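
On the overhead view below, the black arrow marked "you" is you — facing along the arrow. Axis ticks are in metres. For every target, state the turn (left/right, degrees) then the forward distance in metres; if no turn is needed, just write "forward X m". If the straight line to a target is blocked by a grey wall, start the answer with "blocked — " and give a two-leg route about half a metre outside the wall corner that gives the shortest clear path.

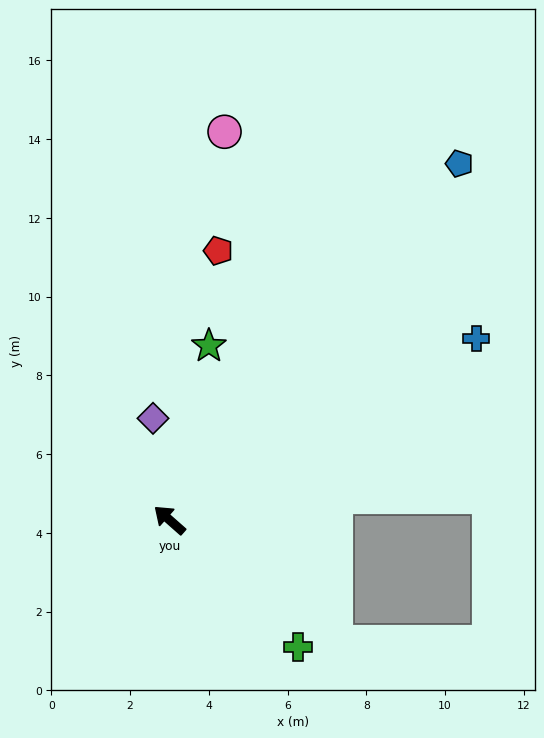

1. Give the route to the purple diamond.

turn right 39°, forward 2.6 m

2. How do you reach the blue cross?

turn right 108°, forward 9.0 m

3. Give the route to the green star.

turn right 61°, forward 4.5 m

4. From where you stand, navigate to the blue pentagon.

turn right 88°, forward 11.7 m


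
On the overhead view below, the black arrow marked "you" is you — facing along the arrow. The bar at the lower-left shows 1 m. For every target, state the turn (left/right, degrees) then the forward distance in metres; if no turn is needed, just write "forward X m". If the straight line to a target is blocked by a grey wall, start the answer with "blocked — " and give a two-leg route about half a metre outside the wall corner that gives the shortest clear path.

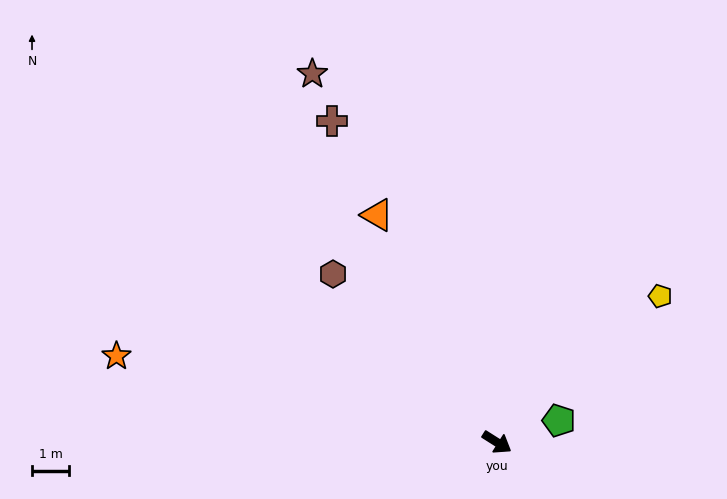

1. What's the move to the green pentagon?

turn left 52°, forward 1.8 m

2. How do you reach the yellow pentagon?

turn left 74°, forward 5.9 m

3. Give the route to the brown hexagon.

turn left 167°, forward 6.4 m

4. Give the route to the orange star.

turn right 160°, forward 10.6 m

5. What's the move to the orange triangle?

turn left 150°, forward 7.0 m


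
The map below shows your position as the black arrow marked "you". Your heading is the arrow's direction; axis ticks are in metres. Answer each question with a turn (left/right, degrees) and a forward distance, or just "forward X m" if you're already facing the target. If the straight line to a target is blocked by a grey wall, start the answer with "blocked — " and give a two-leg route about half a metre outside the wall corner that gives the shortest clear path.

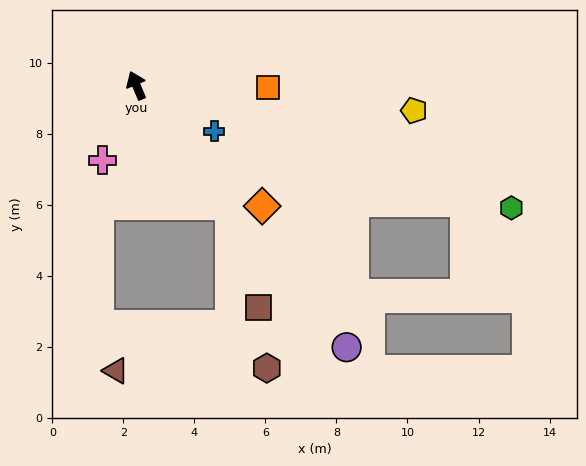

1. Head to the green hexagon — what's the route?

turn right 131°, forward 11.1 m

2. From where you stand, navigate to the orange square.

turn right 114°, forward 3.7 m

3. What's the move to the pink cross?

turn left 133°, forward 2.3 m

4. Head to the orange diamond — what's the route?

turn right 157°, forward 4.9 m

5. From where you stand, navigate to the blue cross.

turn right 143°, forward 2.5 m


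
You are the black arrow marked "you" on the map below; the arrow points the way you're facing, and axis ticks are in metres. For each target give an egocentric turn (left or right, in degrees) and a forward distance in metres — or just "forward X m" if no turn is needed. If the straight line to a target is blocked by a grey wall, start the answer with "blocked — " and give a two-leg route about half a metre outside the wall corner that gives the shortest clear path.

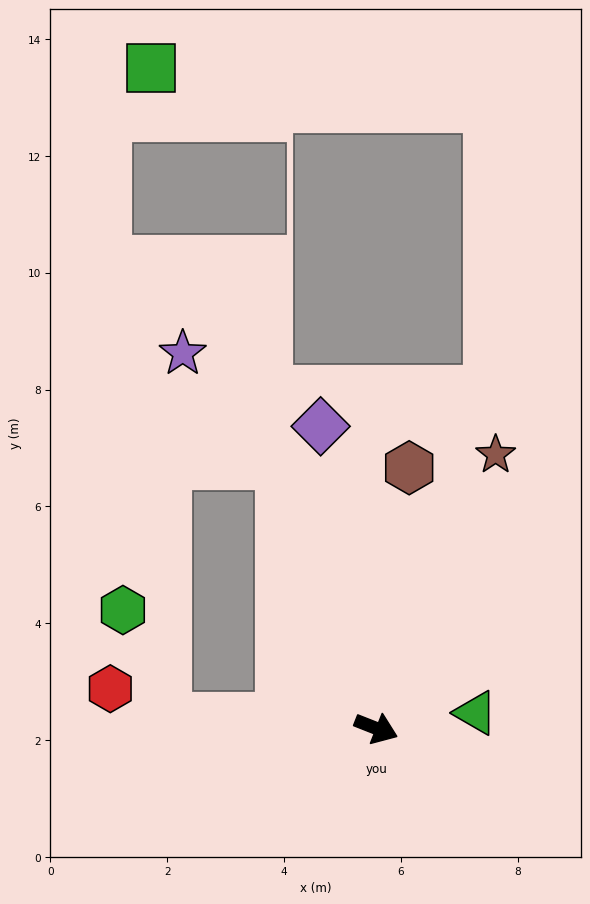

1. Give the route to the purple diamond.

turn left 122°, forward 5.3 m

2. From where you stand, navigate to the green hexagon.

blocked — turn right 162°, forward 3.6 m, then turn right 64°, forward 2.0 m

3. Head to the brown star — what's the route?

turn left 88°, forward 5.1 m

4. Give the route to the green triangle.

turn left 30°, forward 1.7 m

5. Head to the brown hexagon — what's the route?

turn left 104°, forward 4.5 m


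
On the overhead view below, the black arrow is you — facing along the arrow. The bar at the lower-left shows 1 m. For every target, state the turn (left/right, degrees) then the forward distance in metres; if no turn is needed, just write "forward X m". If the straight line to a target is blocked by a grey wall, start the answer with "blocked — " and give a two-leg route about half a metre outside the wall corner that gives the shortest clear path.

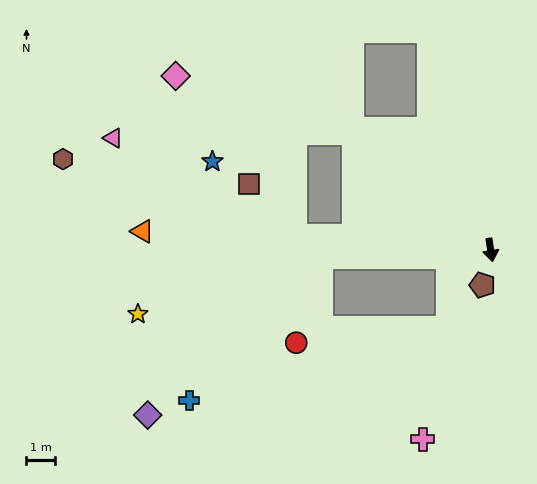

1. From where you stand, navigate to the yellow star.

blocked — turn right 96°, forward 5.9 m, then turn left 14°, forward 6.6 m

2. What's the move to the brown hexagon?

blocked — turn right 103°, forward 6.8 m, then turn right 14°, forward 8.5 m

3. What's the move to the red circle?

blocked — turn right 96°, forward 5.9 m, then turn left 71°, forward 3.1 m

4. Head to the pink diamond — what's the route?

blocked — turn right 139°, forward 6.2 m, then turn left 22°, forward 6.5 m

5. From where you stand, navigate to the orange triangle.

turn right 102°, forward 12.1 m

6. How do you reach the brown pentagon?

turn right 22°, forward 1.2 m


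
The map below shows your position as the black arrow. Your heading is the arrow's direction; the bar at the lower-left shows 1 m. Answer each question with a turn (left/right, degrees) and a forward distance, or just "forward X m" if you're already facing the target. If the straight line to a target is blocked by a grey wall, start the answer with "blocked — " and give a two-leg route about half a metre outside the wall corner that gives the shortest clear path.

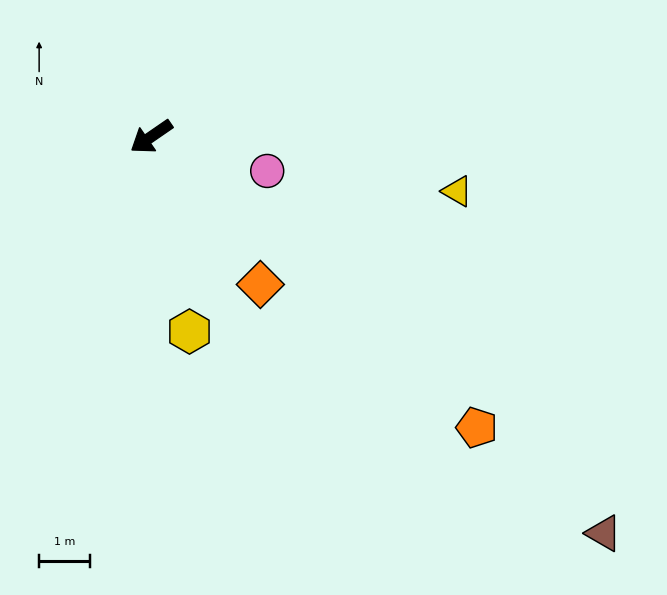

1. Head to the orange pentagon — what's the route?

turn left 104°, forward 8.7 m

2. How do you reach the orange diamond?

turn left 92°, forward 3.6 m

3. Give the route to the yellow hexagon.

turn left 67°, forward 3.9 m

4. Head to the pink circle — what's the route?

turn left 129°, forward 2.4 m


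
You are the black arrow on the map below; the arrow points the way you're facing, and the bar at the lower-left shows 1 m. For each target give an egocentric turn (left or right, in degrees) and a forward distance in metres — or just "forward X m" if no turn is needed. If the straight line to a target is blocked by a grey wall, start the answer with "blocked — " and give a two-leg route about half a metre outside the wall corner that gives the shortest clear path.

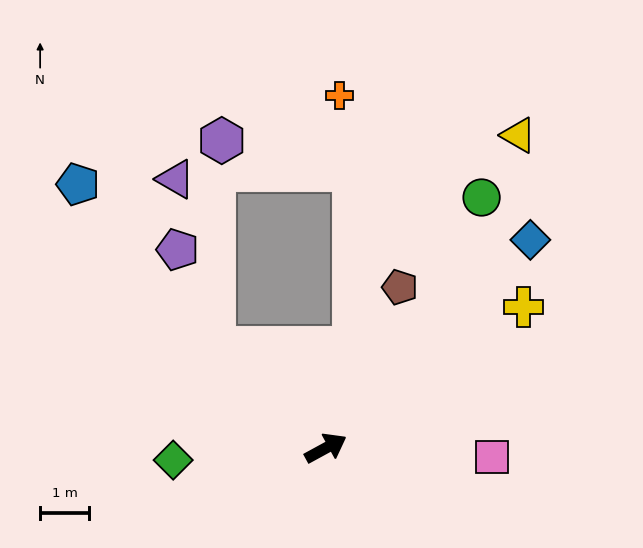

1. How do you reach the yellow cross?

turn left 7°, forward 4.9 m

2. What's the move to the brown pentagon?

turn left 37°, forward 3.6 m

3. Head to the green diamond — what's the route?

turn left 156°, forward 3.1 m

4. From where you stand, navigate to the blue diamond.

turn left 17°, forward 5.9 m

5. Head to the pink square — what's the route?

turn right 32°, forward 3.4 m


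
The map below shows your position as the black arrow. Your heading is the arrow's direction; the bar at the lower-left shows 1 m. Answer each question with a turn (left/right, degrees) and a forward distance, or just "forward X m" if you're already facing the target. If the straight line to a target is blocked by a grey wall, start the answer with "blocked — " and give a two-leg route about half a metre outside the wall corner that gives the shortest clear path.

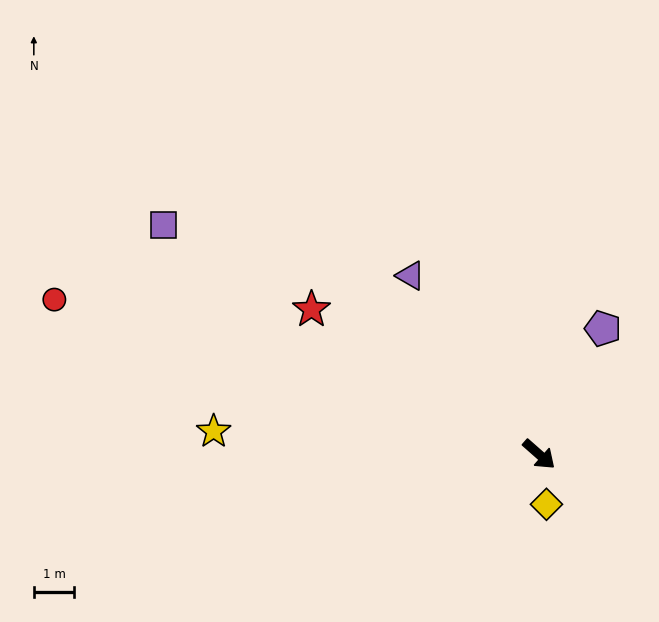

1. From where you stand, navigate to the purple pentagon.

turn left 104°, forward 3.5 m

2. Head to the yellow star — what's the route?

turn right 143°, forward 8.0 m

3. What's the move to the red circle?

turn right 156°, forward 12.5 m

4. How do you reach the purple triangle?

turn left 167°, forward 5.4 m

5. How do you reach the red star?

turn right 171°, forward 6.6 m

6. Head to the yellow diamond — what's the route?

turn right 40°, forward 1.2 m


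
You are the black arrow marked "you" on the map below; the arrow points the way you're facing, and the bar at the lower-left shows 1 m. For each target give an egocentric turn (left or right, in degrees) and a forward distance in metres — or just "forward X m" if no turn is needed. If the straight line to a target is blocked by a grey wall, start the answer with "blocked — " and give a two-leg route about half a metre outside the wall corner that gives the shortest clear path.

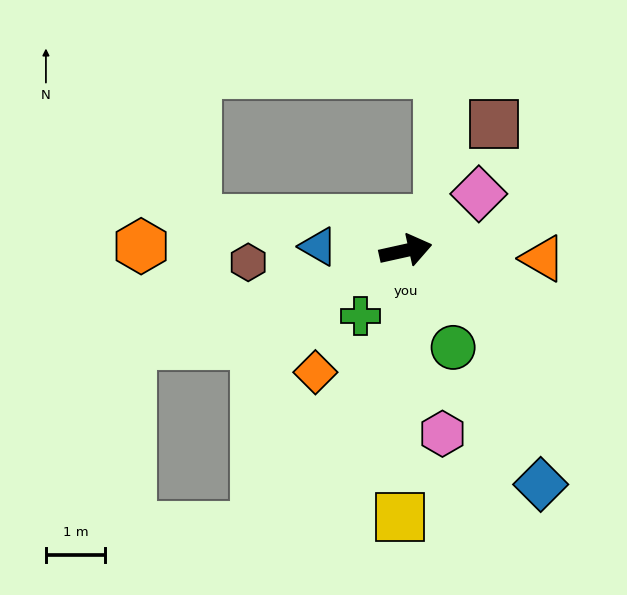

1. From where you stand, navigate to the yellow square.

turn right 104°, forward 4.5 m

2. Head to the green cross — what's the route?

turn right 137°, forward 1.4 m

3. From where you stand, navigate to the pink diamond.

turn left 25°, forward 1.6 m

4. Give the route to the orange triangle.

turn right 16°, forward 2.3 m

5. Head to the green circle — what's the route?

turn right 76°, forward 1.8 m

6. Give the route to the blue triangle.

turn left 165°, forward 1.5 m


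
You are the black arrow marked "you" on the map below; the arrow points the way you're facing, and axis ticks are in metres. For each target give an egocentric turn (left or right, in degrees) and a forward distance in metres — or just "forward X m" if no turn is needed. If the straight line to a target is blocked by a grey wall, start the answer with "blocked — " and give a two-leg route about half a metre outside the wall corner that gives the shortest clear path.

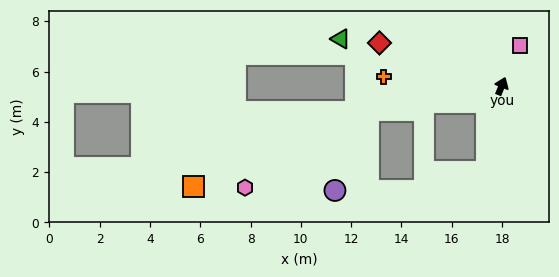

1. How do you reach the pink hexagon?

blocked — turn left 123°, forward 5.4 m, then turn left 21°, forward 5.8 m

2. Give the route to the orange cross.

turn left 108°, forward 4.7 m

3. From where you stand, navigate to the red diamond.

turn left 93°, forward 5.2 m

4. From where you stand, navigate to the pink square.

turn right 2°, forward 1.8 m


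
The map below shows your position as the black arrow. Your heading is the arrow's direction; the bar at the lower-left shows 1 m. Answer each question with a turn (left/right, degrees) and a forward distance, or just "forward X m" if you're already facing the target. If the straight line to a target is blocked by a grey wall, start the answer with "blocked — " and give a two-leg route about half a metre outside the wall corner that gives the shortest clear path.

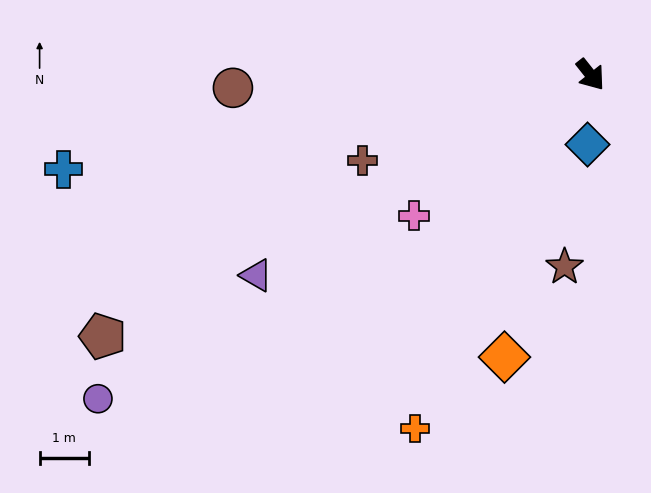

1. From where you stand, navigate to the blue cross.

turn right 118°, forward 10.8 m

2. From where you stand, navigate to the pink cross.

turn right 90°, forward 4.6 m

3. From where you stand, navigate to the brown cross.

turn right 108°, forward 4.9 m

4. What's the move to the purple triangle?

turn right 97°, forward 7.9 m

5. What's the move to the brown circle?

turn right 126°, forward 7.2 m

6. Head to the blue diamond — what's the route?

turn right 41°, forward 1.4 m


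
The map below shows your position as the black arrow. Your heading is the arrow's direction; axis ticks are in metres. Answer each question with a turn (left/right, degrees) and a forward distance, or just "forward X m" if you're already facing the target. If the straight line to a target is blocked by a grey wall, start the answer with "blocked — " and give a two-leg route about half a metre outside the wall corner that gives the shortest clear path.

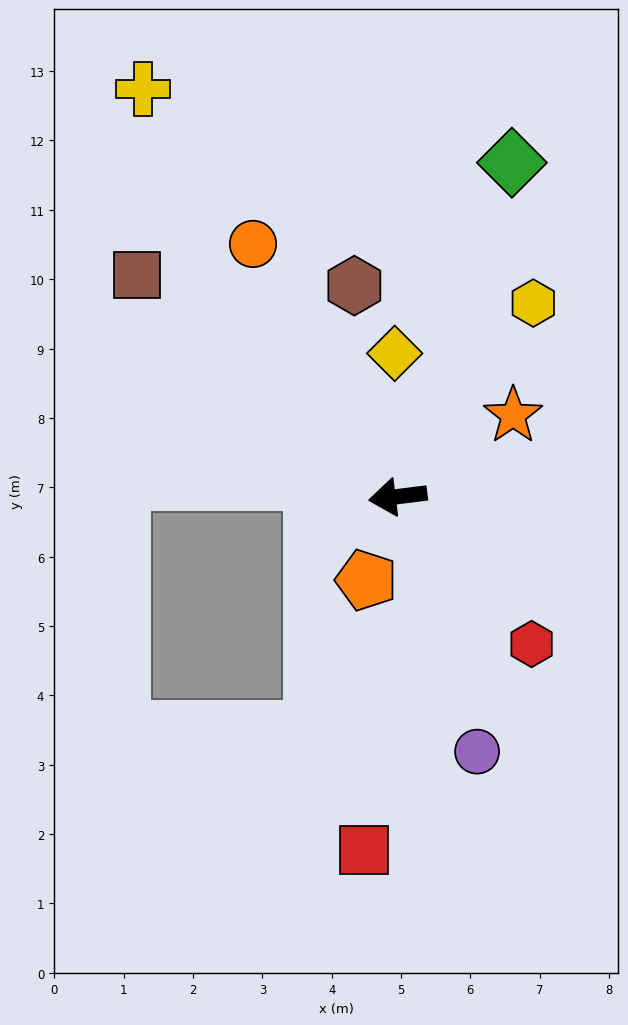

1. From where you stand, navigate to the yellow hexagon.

turn right 132°, forward 3.4 m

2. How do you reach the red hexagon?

turn left 125°, forward 2.9 m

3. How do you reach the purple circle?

turn left 100°, forward 3.9 m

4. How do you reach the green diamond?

turn right 116°, forward 5.1 m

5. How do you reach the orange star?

turn right 152°, forward 2.0 m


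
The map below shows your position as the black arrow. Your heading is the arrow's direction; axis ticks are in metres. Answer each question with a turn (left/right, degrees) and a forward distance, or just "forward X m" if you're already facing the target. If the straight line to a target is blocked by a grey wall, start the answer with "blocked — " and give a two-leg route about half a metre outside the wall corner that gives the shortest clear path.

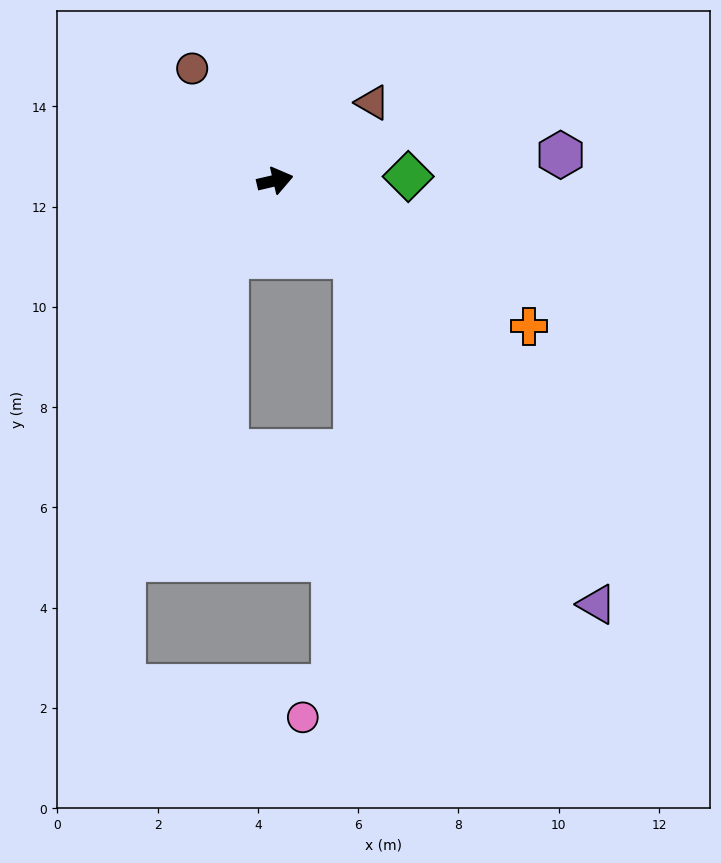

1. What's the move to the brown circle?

turn left 113°, forward 2.8 m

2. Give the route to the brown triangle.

turn left 26°, forward 2.5 m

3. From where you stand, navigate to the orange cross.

turn right 43°, forward 5.8 m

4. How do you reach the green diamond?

turn right 11°, forward 2.7 m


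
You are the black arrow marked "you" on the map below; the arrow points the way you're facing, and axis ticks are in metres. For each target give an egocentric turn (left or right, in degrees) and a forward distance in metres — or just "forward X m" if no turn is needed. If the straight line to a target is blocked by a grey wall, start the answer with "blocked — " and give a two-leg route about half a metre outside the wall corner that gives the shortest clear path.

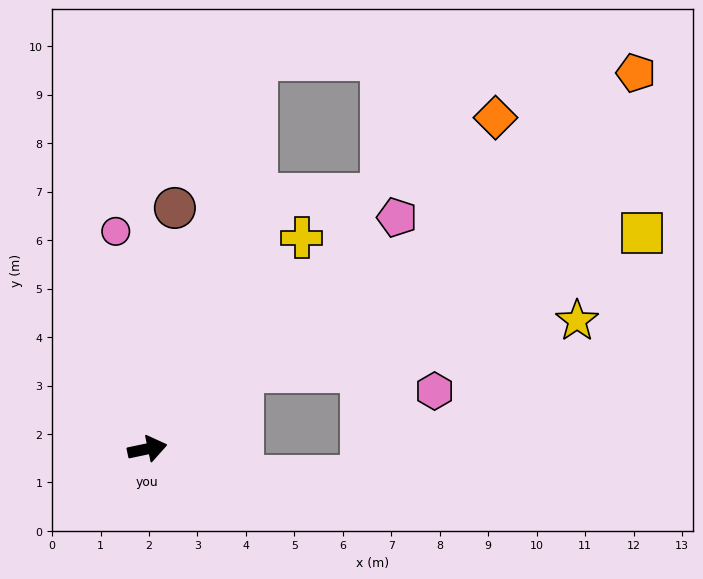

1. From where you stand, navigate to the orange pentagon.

turn left 26°, forward 12.7 m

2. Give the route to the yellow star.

blocked — turn left 27°, forward 2.5 m, then turn right 30°, forward 7.0 m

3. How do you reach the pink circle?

turn left 86°, forward 4.5 m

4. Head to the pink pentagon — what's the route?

turn left 31°, forward 7.0 m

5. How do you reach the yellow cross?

turn left 42°, forward 5.4 m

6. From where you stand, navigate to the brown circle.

turn left 72°, forward 5.0 m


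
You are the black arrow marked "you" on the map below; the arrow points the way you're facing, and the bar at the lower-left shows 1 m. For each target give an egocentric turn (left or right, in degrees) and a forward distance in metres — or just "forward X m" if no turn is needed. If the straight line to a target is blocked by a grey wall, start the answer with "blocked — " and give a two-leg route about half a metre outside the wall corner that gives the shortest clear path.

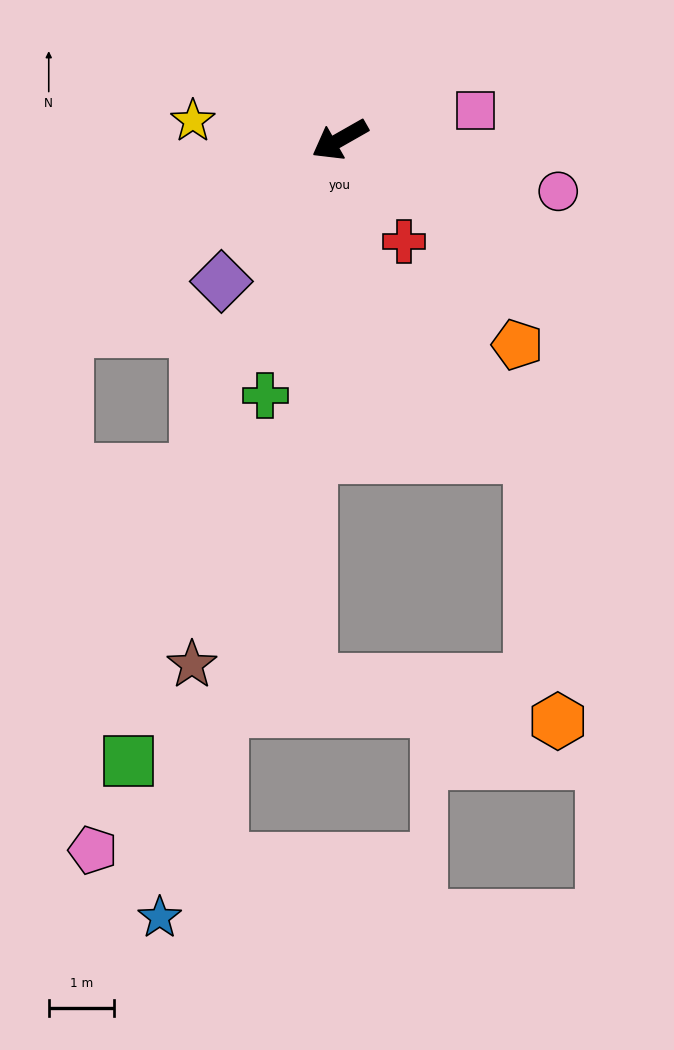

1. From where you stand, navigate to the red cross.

turn left 92°, forward 1.8 m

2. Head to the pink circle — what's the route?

turn left 137°, forward 3.4 m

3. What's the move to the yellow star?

turn right 37°, forward 2.3 m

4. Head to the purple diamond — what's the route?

turn left 20°, forward 2.8 m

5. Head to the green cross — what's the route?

turn left 44°, forward 4.1 m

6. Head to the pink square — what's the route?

turn left 163°, forward 2.1 m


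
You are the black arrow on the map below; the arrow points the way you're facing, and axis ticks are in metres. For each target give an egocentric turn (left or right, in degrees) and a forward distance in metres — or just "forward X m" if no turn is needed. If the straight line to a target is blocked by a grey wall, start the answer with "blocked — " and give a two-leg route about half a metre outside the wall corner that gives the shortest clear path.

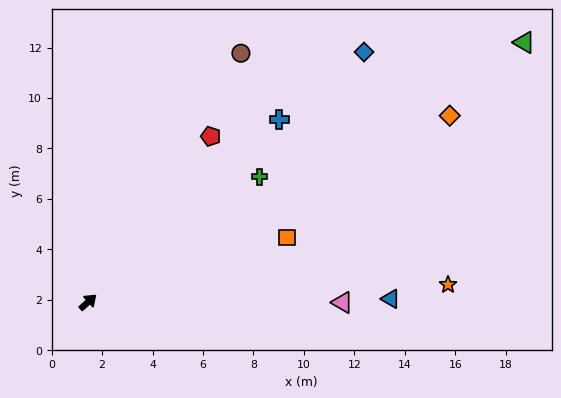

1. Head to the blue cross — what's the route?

forward 10.5 m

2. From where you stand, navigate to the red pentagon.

turn left 11°, forward 8.2 m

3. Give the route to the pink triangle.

turn right 42°, forward 10.1 m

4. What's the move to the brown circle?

turn left 16°, forward 11.6 m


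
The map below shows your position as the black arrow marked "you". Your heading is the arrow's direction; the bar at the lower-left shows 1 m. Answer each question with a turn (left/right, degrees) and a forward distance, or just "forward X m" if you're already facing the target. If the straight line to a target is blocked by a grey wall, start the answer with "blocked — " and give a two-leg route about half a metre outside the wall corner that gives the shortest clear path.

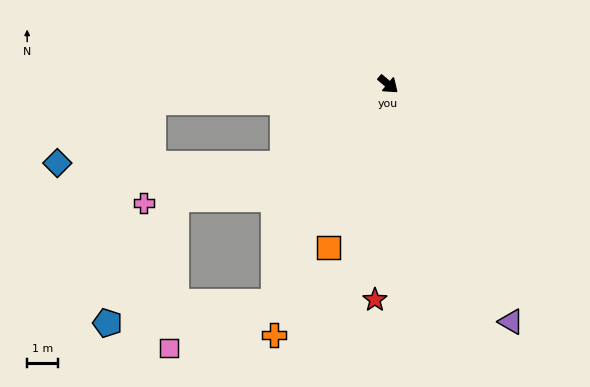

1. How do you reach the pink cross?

blocked — turn right 103°, forward 4.3 m, then turn right 21°, forward 4.7 m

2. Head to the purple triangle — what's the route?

turn right 22°, forward 8.7 m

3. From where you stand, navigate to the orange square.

turn right 70°, forward 5.7 m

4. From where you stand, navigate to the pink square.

blocked — turn right 77°, forward 8.0 m, then turn right 39°, forward 3.7 m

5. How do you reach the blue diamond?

blocked — turn right 135°, forward 7.7 m, then turn left 28°, forward 3.7 m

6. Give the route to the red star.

turn right 53°, forward 7.1 m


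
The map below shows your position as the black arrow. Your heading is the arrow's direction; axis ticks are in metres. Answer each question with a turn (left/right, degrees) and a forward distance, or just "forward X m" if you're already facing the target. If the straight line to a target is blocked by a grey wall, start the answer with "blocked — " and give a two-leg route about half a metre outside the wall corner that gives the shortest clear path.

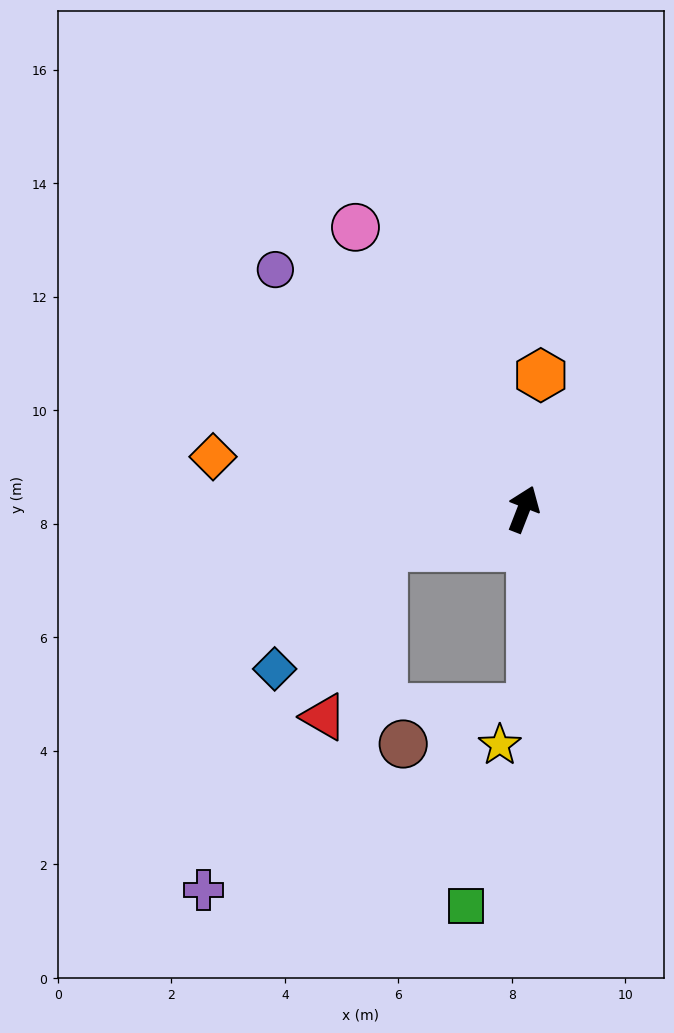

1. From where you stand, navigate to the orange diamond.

turn left 102°, forward 5.5 m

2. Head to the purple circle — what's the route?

turn left 67°, forward 6.1 m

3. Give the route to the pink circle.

turn left 52°, forward 5.8 m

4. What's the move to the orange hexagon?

turn left 14°, forward 2.4 m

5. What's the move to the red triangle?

blocked — turn left 127°, forward 2.6 m, then turn left 55°, forward 3.2 m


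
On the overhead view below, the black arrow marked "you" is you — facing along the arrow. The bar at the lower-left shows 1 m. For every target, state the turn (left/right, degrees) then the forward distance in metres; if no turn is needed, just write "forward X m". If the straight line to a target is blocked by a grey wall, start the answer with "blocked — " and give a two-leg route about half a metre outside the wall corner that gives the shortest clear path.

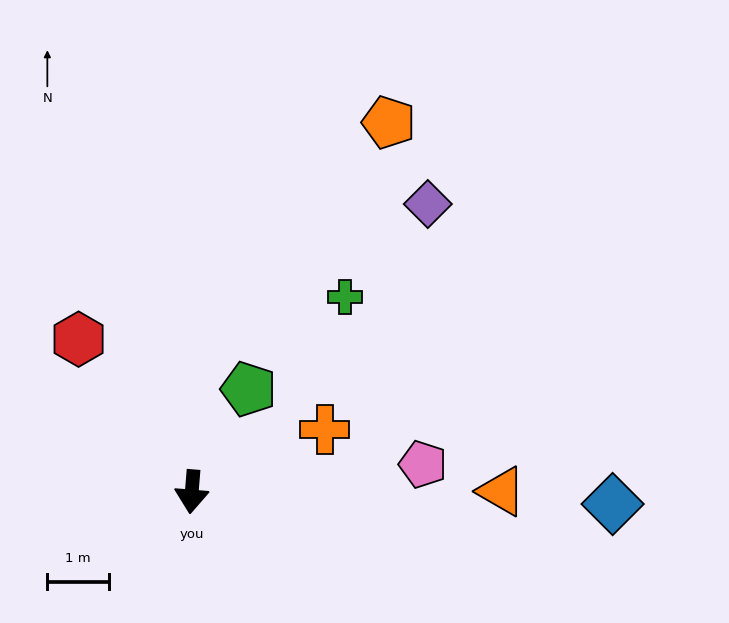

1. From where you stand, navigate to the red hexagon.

turn right 139°, forward 3.1 m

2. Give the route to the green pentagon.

turn left 156°, forward 1.9 m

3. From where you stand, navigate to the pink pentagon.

turn left 101°, forward 3.8 m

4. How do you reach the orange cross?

turn left 120°, forward 2.4 m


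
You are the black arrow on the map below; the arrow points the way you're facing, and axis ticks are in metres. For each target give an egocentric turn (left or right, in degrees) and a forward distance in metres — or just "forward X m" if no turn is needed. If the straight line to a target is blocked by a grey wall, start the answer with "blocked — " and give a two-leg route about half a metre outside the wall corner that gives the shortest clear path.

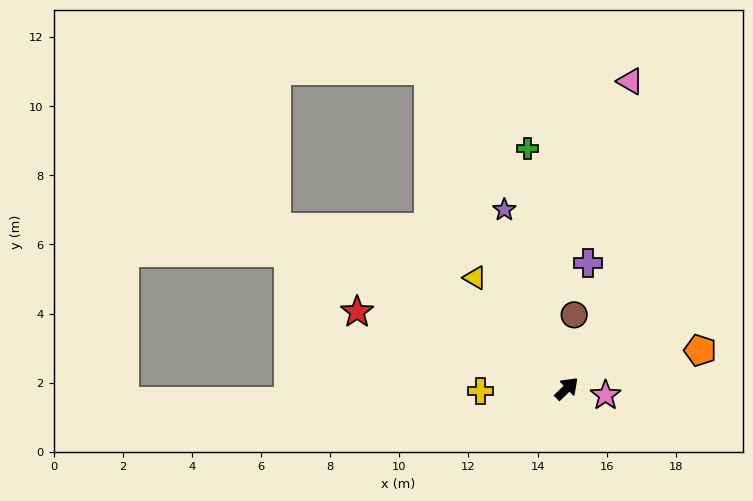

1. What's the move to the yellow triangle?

turn left 86°, forward 4.2 m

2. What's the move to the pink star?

turn right 54°, forward 1.1 m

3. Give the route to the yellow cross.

turn left 138°, forward 2.5 m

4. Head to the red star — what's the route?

turn left 116°, forward 6.5 m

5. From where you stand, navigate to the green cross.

turn left 55°, forward 7.0 m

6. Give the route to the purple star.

turn left 65°, forward 5.5 m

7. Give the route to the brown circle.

turn left 40°, forward 2.1 m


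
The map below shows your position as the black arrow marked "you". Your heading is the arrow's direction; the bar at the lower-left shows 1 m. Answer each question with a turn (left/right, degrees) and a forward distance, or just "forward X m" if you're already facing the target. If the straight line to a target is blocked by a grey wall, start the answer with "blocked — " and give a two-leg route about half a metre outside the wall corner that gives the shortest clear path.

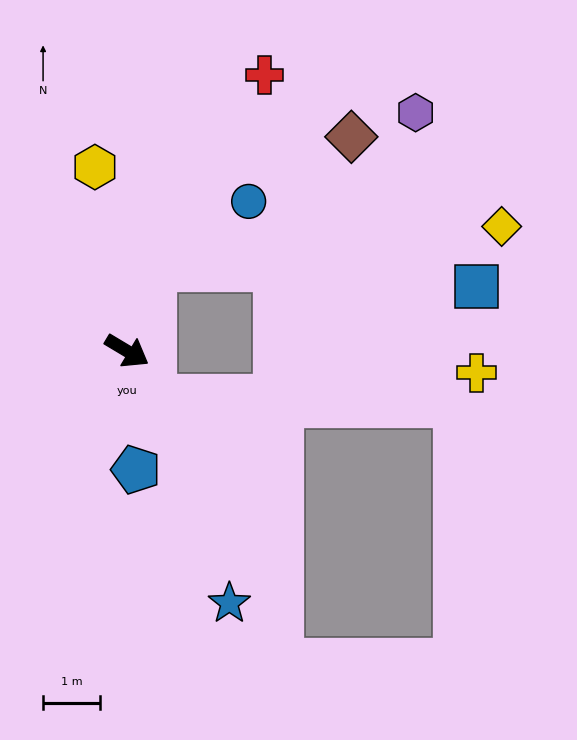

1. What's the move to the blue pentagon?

turn right 55°, forward 2.1 m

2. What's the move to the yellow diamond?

blocked — turn left 104°, forward 1.5 m, then turn right 66°, forward 6.2 m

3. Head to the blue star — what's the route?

turn right 37°, forward 4.8 m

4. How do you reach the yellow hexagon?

turn left 131°, forward 3.3 m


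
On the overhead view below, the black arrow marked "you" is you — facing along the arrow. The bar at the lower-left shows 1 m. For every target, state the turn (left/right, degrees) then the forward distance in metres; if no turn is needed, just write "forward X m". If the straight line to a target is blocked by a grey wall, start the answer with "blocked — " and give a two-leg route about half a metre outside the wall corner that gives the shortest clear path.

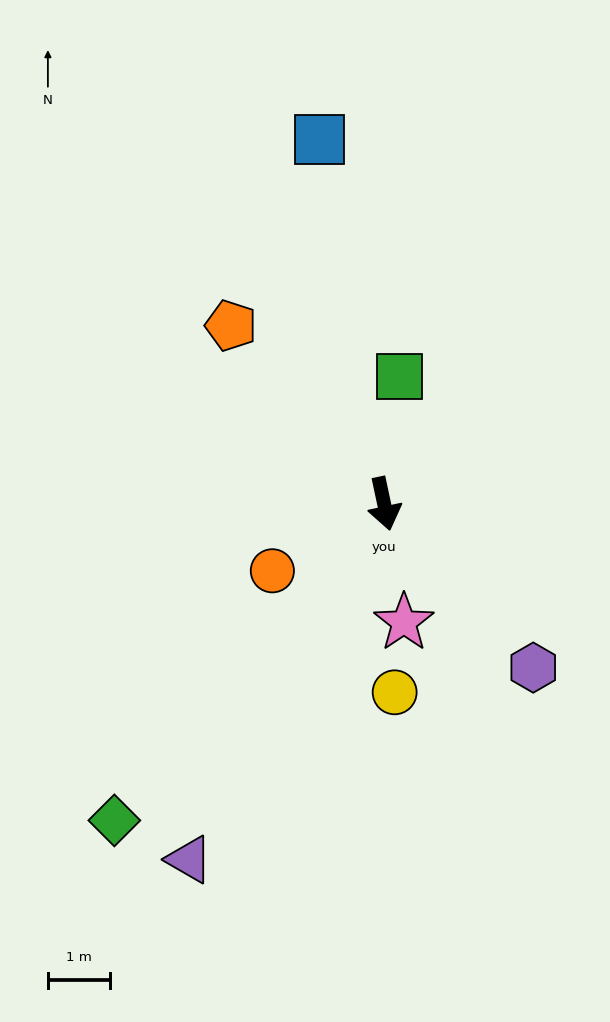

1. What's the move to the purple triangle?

turn right 41°, forward 6.6 m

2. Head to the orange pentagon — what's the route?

turn right 151°, forward 3.8 m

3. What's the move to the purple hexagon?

turn left 30°, forward 3.6 m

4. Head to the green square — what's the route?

turn left 161°, forward 2.1 m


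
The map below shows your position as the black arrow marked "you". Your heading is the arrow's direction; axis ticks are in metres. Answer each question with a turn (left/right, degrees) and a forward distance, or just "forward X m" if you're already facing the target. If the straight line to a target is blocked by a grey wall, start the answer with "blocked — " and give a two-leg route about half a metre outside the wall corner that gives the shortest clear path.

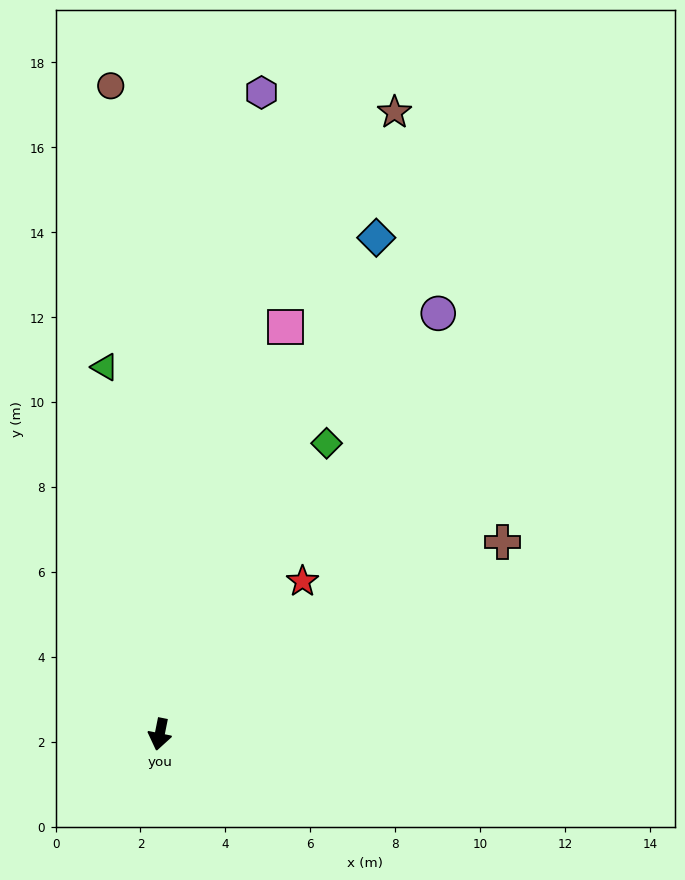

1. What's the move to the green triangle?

turn right 160°, forward 8.7 m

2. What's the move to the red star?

turn left 148°, forward 4.9 m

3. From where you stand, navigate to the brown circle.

turn right 164°, forward 15.3 m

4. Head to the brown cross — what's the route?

turn left 131°, forward 9.3 m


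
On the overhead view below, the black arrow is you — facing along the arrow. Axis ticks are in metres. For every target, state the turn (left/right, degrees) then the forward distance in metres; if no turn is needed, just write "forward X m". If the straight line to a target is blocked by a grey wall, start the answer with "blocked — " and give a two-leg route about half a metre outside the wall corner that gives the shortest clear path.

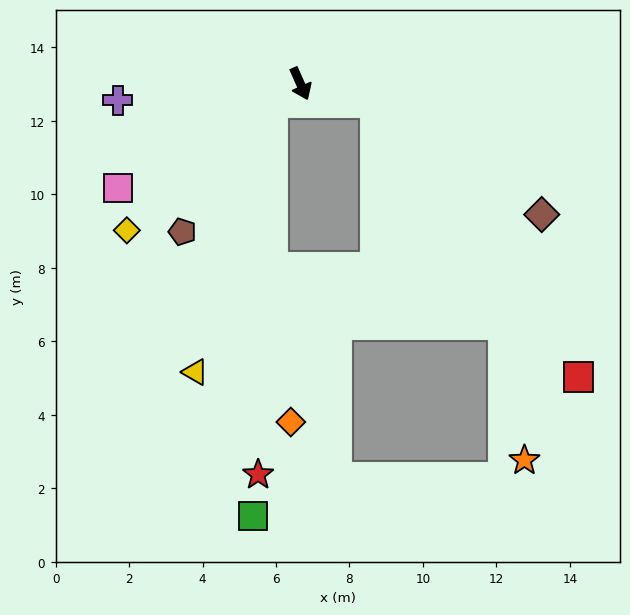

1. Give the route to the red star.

blocked — turn right 80°, forward 0.9 m, then turn left 54°, forward 10.1 m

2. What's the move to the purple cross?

turn right 109°, forward 5.0 m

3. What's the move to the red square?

blocked — turn left 52°, forward 2.1 m, then turn right 40°, forward 9.3 m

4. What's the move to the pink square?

turn right 84°, forward 5.7 m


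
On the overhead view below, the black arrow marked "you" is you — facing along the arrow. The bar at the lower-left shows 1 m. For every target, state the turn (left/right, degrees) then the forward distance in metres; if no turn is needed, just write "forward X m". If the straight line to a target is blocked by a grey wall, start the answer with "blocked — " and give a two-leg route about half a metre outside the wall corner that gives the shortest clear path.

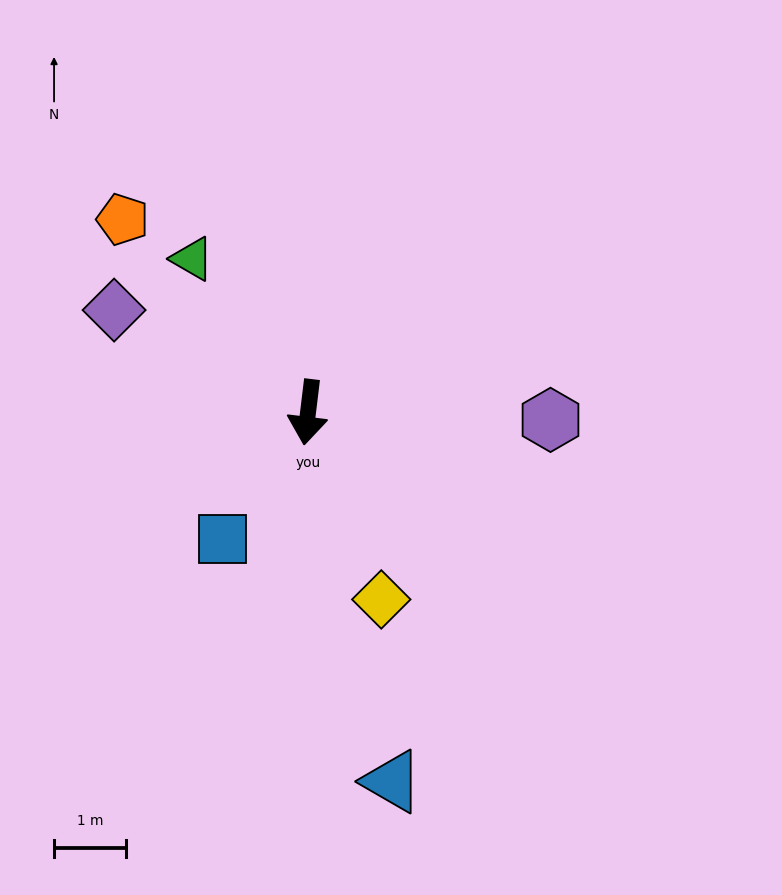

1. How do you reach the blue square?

turn right 27°, forward 2.1 m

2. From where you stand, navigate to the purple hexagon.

turn left 95°, forward 3.4 m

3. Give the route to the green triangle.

turn right 136°, forward 2.7 m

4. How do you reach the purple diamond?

turn right 111°, forward 3.0 m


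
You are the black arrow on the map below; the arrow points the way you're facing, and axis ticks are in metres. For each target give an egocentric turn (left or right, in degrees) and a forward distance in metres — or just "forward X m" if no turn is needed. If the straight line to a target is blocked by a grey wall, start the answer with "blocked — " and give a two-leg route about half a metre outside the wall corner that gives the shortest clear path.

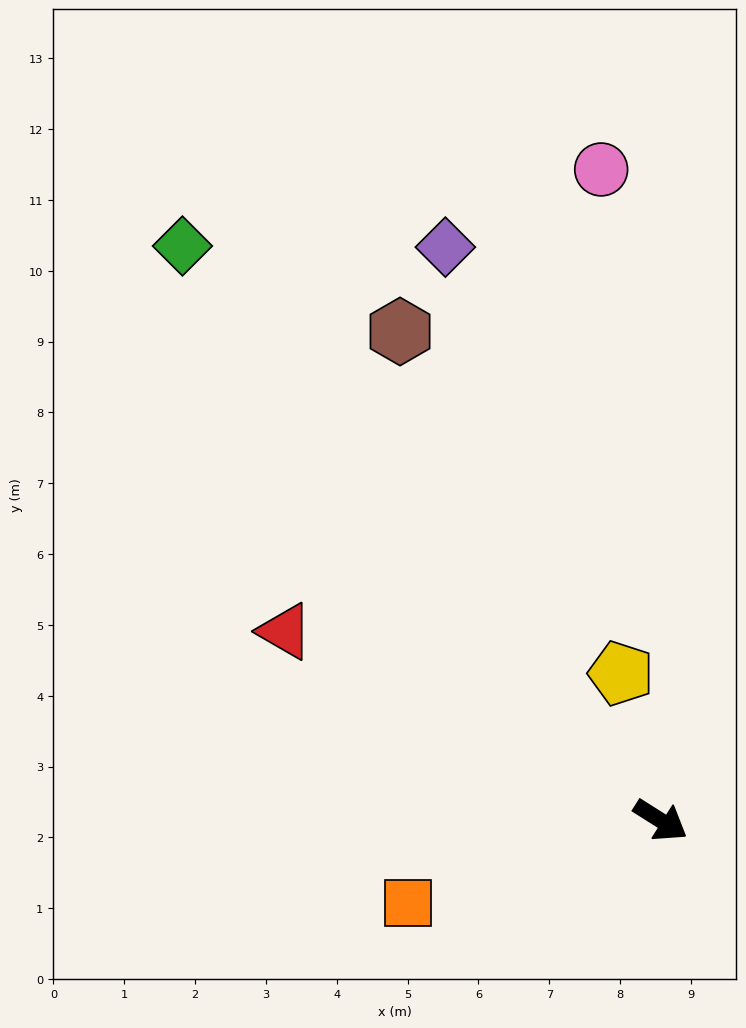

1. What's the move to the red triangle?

turn right 174°, forward 5.9 m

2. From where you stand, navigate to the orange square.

turn right 130°, forward 3.8 m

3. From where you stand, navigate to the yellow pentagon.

turn left 137°, forward 2.2 m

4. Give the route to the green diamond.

turn left 162°, forward 10.6 m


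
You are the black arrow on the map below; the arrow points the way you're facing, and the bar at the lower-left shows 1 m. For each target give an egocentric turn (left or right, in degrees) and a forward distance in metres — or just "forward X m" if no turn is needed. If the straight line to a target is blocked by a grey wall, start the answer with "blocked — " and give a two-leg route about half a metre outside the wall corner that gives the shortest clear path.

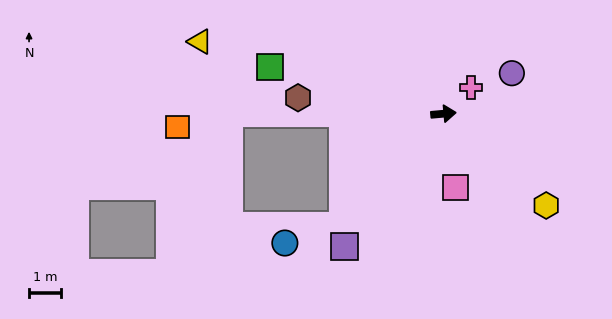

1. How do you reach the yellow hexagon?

turn right 47°, forward 4.4 m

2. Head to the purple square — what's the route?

turn right 132°, forward 5.2 m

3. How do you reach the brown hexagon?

turn left 169°, forward 4.6 m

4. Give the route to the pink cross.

turn left 38°, forward 1.2 m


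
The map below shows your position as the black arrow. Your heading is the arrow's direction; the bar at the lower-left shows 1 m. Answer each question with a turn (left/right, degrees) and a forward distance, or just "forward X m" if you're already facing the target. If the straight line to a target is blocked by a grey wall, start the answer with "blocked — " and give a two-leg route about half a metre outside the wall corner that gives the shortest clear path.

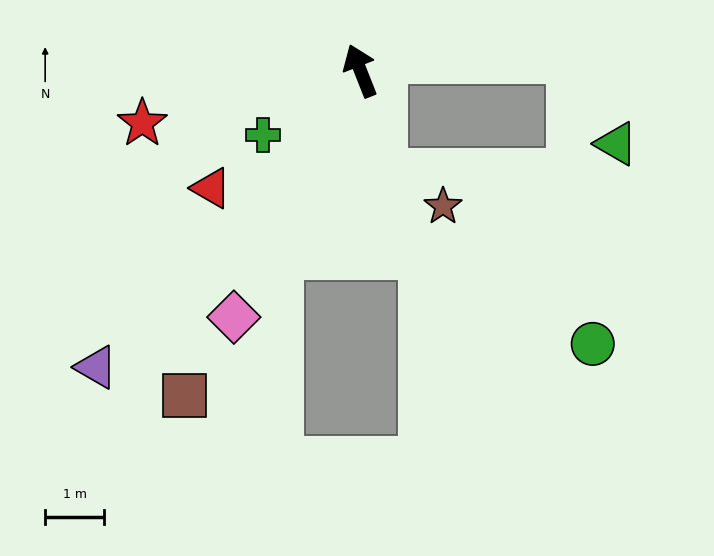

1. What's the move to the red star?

turn left 82°, forward 3.8 m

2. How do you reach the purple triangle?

turn left 117°, forward 6.8 m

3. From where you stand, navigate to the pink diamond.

turn left 131°, forward 4.7 m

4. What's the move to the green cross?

turn left 102°, forward 2.0 m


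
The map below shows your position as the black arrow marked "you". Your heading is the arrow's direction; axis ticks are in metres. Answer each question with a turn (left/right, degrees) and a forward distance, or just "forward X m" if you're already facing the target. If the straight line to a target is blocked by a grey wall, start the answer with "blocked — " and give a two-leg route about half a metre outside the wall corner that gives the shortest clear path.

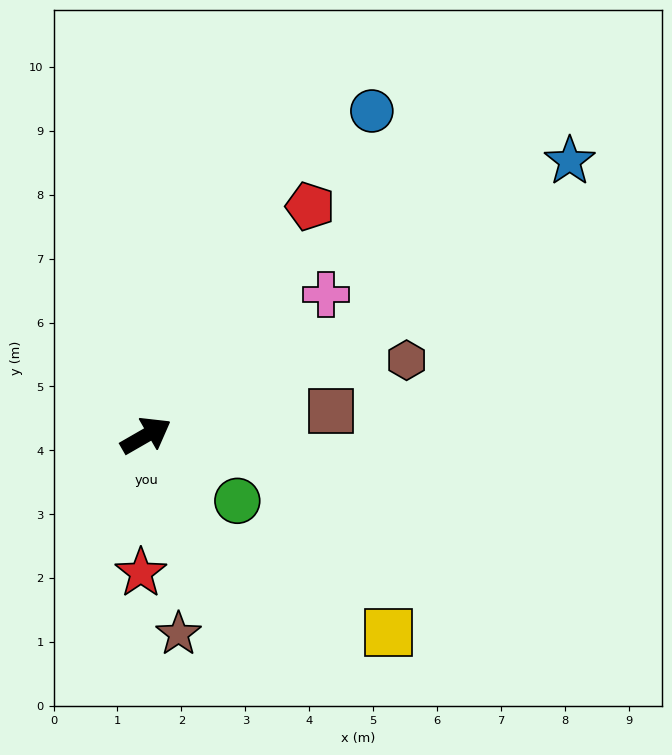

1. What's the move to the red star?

turn right 122°, forward 2.2 m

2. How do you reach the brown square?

turn right 22°, forward 2.9 m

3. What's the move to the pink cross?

turn left 8°, forward 3.6 m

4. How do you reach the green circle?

turn right 66°, forward 1.8 m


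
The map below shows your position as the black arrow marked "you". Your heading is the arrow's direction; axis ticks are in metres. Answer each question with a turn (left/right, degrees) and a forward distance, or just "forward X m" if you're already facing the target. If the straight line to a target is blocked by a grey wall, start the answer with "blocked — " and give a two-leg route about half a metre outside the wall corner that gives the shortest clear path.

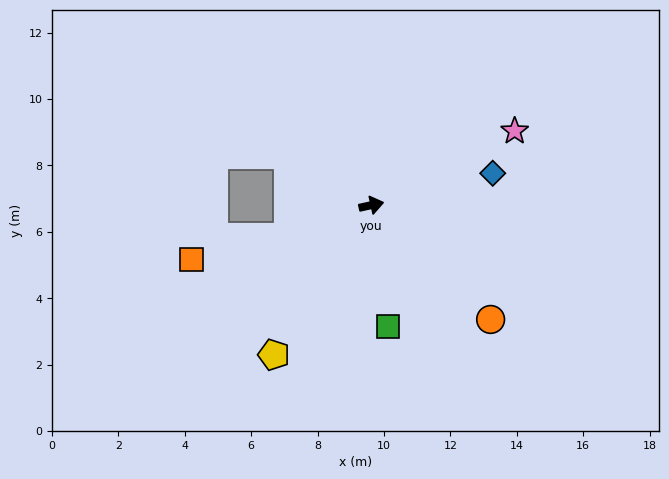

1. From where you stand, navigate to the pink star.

turn left 15°, forward 4.9 m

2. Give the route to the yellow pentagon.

turn right 135°, forward 5.4 m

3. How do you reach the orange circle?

turn right 56°, forward 5.0 m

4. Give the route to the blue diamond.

turn left 2°, forward 3.8 m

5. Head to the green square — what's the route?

turn right 94°, forward 3.7 m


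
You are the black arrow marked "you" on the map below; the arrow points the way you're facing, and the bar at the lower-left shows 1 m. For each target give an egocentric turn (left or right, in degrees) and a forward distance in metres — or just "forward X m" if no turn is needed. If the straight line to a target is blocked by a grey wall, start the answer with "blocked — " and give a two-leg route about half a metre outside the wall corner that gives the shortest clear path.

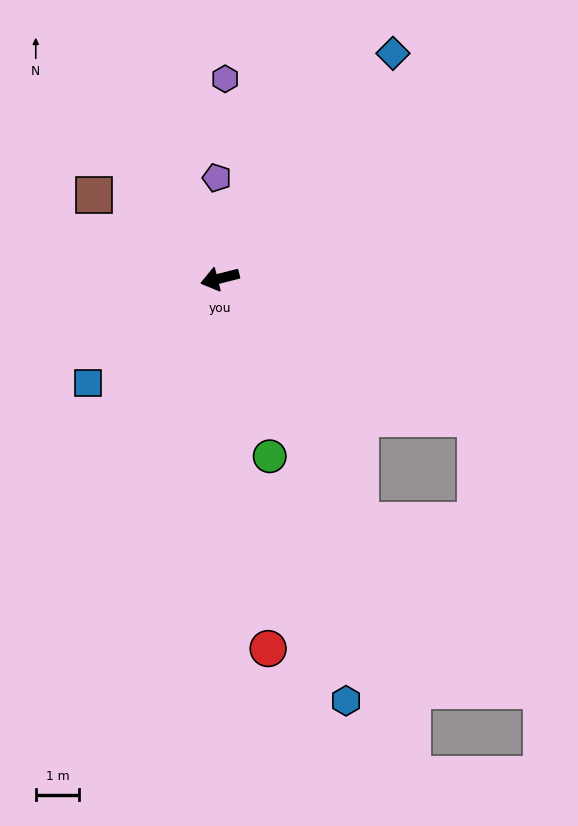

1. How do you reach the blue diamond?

turn right 142°, forward 6.6 m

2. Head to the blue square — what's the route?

turn left 24°, forward 3.9 m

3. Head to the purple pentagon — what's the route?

turn right 102°, forward 2.3 m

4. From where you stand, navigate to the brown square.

turn right 48°, forward 3.5 m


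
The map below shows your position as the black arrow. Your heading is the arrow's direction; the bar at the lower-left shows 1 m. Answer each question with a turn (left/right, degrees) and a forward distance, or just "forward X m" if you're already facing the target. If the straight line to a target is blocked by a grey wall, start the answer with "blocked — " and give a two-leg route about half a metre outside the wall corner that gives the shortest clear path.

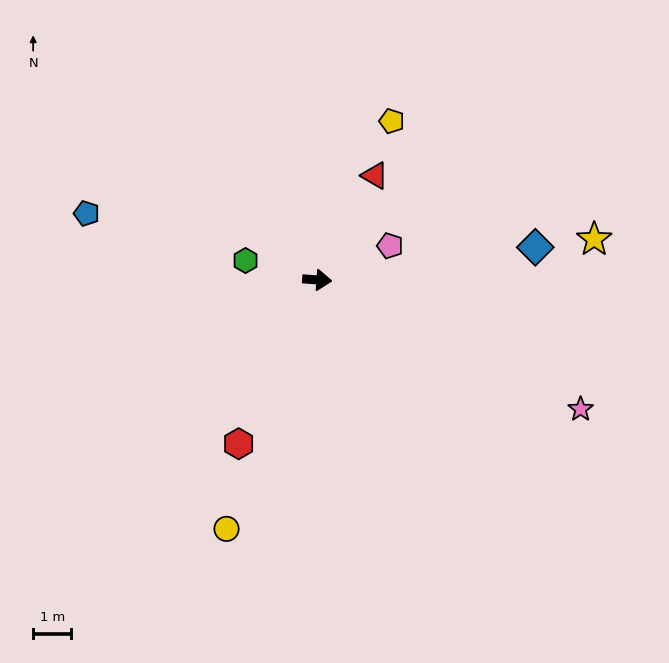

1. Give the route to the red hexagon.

turn right 111°, forward 4.8 m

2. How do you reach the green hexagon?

turn left 169°, forward 2.0 m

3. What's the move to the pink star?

turn right 22°, forward 7.7 m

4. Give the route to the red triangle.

turn left 65°, forward 3.1 m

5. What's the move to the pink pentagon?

turn left 29°, forward 2.1 m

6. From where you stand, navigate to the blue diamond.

turn left 13°, forward 5.8 m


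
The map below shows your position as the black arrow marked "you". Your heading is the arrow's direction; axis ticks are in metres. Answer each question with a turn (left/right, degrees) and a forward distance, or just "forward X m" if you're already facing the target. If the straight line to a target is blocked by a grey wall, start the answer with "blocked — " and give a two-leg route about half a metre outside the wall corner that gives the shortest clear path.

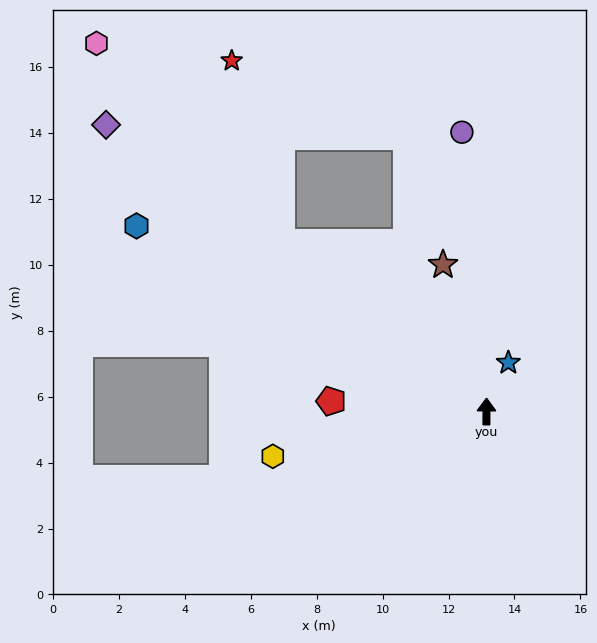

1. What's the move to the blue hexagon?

turn left 62°, forward 12.0 m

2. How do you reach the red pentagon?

turn left 87°, forward 4.7 m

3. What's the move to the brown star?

turn left 17°, forward 4.6 m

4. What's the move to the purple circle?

turn left 5°, forward 8.5 m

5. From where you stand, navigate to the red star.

blocked — turn left 51°, forward 8.1 m, then turn right 35°, forward 5.7 m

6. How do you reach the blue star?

turn right 24°, forward 1.6 m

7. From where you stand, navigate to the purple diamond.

turn left 53°, forward 14.4 m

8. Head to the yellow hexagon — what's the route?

turn left 102°, forward 6.6 m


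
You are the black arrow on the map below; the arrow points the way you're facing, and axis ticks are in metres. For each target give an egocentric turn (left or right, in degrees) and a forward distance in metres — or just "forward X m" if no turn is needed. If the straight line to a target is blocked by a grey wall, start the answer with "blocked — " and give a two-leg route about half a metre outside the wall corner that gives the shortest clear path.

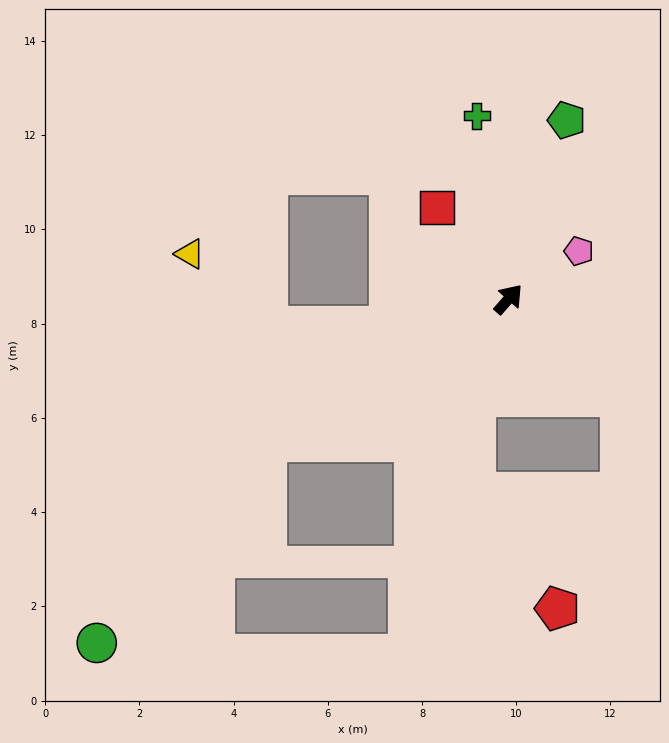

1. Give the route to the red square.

turn left 79°, forward 2.5 m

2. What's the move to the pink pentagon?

turn right 14°, forward 1.8 m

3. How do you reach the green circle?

blocked — turn left 162°, forward 6.0 m, then turn left 19°, forward 5.6 m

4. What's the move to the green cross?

turn left 51°, forward 3.9 m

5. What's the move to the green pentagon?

turn left 23°, forward 4.0 m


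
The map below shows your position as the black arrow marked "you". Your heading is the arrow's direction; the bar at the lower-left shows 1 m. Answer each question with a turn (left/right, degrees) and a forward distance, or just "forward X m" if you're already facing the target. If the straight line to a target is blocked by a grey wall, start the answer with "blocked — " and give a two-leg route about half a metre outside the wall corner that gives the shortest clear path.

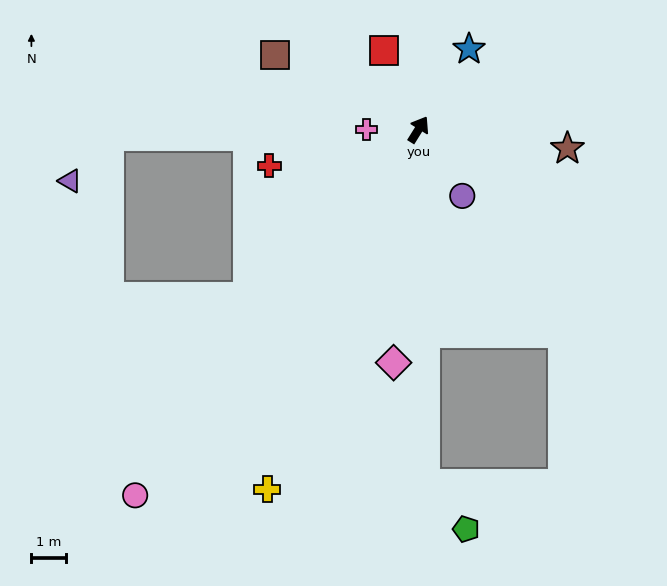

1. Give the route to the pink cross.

turn left 122°, forward 1.5 m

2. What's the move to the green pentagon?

blocked — turn right 147°, forward 10.2 m, then turn left 41°, forward 1.7 m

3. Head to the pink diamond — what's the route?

turn right 154°, forward 6.7 m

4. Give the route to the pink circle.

turn left 174°, forward 13.3 m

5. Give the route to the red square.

turn left 55°, forward 2.5 m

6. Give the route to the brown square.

turn left 94°, forward 4.6 m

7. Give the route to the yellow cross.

turn right 171°, forward 11.2 m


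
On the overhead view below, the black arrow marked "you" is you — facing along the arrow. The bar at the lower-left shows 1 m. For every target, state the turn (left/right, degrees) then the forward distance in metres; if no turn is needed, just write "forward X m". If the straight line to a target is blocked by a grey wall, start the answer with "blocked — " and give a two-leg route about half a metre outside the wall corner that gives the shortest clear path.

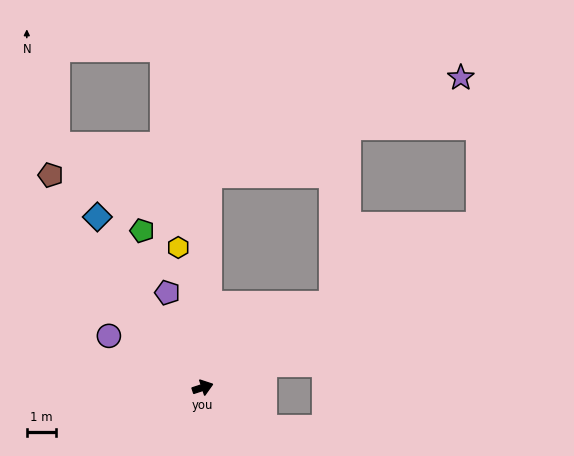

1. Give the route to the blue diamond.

turn left 104°, forward 6.9 m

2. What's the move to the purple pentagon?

turn left 92°, forward 3.5 m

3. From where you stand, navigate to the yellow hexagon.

turn left 82°, forward 4.9 m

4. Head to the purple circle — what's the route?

turn left 133°, forward 3.7 m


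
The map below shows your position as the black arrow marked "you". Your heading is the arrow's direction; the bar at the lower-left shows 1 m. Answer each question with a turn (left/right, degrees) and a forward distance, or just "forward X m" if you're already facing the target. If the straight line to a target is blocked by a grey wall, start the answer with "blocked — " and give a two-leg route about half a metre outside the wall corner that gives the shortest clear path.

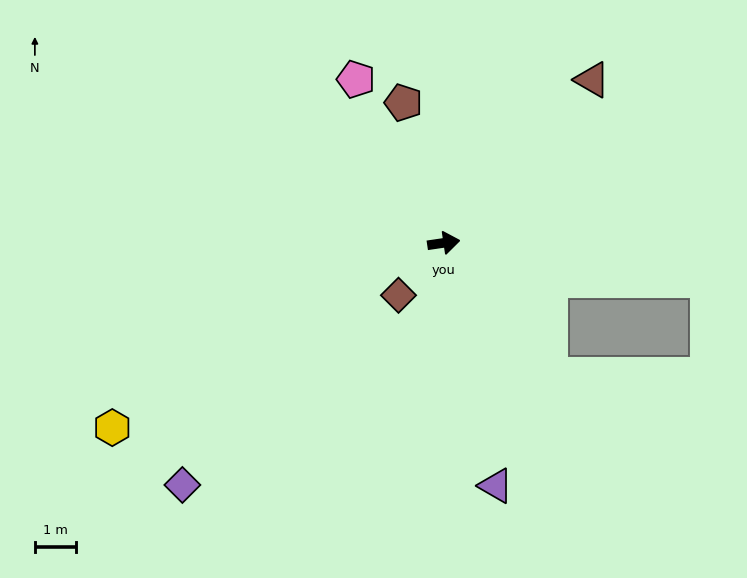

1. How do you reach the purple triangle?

turn right 86°, forward 6.1 m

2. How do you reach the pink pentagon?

turn left 110°, forward 4.5 m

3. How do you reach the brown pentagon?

turn left 98°, forward 3.6 m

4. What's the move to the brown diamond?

turn right 139°, forward 1.7 m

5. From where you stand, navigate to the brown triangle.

turn left 39°, forward 5.4 m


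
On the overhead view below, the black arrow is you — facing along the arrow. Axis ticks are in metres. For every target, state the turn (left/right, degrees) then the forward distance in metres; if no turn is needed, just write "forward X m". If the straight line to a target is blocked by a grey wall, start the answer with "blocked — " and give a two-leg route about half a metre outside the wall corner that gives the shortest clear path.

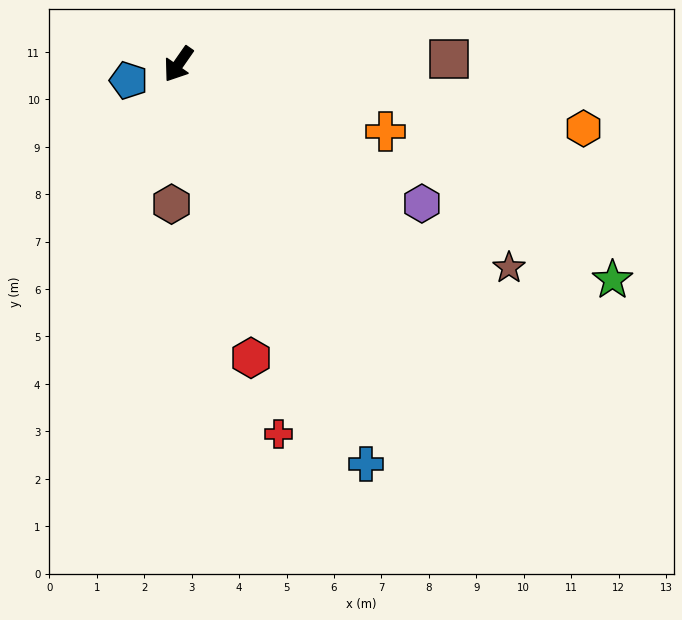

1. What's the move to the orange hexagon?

turn left 116°, forward 8.6 m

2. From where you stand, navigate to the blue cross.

turn left 60°, forward 9.3 m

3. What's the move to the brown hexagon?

turn left 32°, forward 3.0 m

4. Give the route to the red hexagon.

turn left 49°, forward 6.4 m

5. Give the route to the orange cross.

turn left 107°, forward 4.6 m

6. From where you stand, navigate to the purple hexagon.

turn left 95°, forward 5.9 m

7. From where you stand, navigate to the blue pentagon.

turn right 37°, forward 1.1 m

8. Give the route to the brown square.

turn left 126°, forward 5.7 m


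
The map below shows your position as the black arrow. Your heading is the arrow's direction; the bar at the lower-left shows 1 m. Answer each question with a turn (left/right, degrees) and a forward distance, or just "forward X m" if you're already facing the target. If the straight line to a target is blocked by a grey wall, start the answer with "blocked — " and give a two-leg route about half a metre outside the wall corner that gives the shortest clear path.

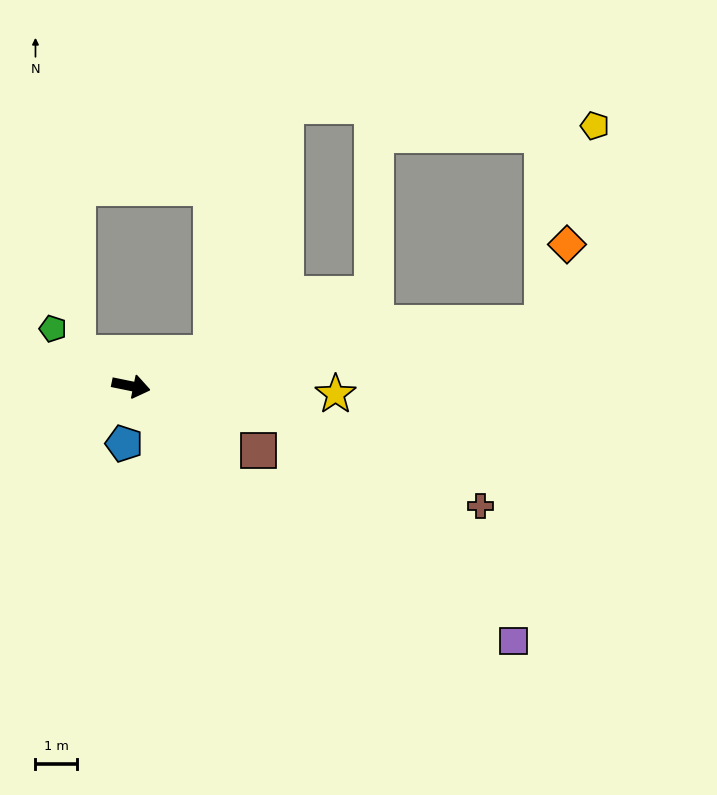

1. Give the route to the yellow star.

turn left 9°, forward 4.9 m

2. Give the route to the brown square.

turn right 15°, forward 3.4 m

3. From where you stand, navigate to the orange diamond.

blocked — turn left 20°, forward 9.9 m, then turn left 64°, forward 2.0 m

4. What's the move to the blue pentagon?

turn right 85°, forward 1.4 m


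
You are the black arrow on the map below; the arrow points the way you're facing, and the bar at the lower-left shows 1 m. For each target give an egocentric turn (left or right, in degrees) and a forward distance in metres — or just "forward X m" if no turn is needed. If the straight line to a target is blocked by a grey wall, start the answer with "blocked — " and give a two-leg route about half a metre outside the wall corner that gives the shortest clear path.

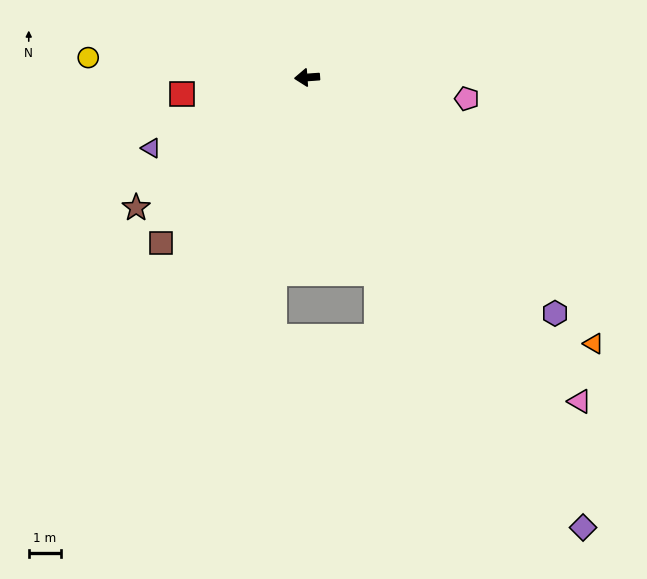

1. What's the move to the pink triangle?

turn left 126°, forward 13.3 m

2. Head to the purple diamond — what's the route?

turn left 117°, forward 16.5 m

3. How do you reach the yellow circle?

turn right 9°, forward 6.9 m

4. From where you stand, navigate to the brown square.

turn left 44°, forward 6.9 m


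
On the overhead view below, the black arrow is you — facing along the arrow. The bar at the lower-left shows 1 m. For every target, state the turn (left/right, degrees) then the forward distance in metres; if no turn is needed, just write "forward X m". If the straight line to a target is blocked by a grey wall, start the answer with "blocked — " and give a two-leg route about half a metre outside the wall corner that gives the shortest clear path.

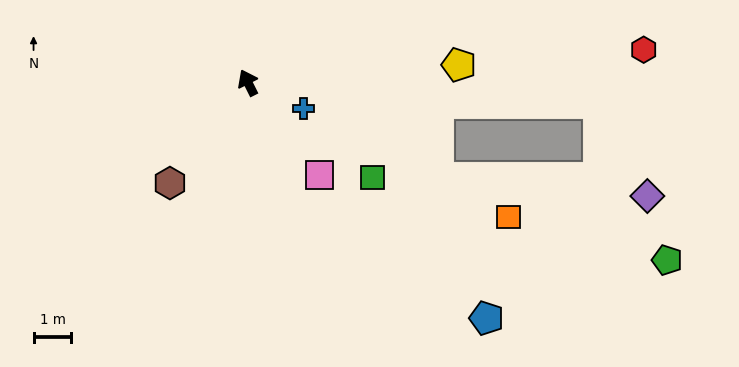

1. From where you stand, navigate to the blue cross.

turn right 142°, forward 1.6 m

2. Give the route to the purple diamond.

blocked — turn right 120°, forward 9.3 m, then turn right 59°, forward 2.8 m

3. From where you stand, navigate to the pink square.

turn right 169°, forward 3.1 m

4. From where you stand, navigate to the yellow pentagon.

turn right 112°, forward 5.6 m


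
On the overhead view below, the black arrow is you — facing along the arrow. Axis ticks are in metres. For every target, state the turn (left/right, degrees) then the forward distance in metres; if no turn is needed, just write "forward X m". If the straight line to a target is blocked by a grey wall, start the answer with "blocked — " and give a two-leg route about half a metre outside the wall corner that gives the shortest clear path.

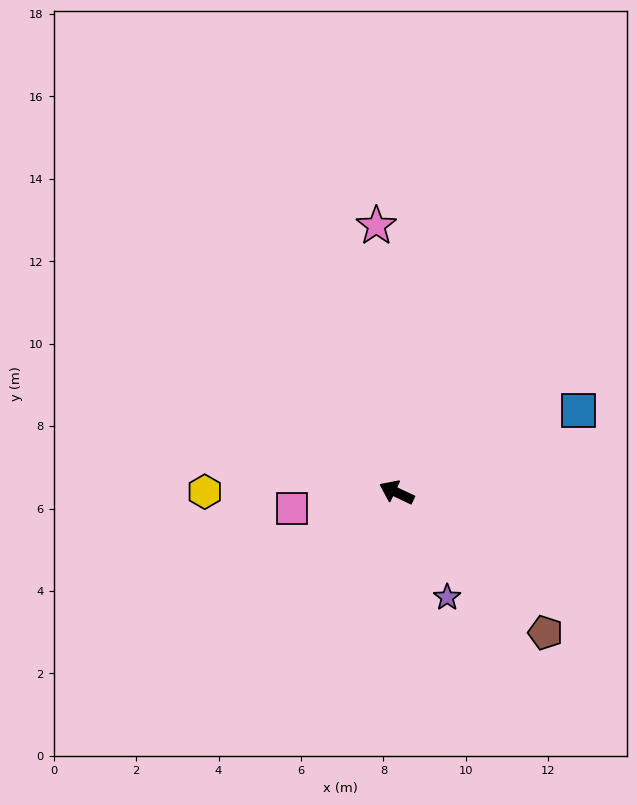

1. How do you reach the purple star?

turn left 141°, forward 2.8 m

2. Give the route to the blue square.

turn right 130°, forward 4.8 m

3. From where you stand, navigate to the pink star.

turn right 60°, forward 6.5 m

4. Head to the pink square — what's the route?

turn left 34°, forward 2.6 m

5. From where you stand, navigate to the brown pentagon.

turn left 162°, forward 5.0 m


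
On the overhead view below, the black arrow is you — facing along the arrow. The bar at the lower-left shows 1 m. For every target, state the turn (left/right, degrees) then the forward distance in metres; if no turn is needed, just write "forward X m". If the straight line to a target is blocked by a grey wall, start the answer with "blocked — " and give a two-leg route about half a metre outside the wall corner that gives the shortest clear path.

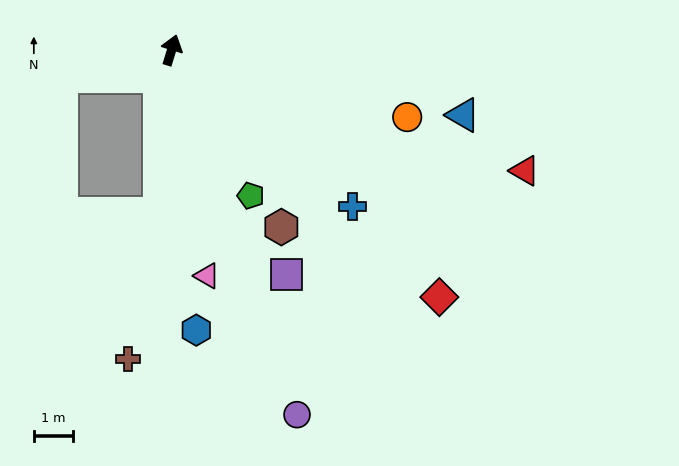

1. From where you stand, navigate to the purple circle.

turn right 144°, forward 9.8 m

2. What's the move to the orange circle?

turn right 89°, forward 6.2 m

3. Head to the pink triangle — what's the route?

turn right 154°, forward 5.8 m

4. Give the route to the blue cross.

turn right 114°, forward 6.1 m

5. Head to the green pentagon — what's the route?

turn right 134°, forward 4.2 m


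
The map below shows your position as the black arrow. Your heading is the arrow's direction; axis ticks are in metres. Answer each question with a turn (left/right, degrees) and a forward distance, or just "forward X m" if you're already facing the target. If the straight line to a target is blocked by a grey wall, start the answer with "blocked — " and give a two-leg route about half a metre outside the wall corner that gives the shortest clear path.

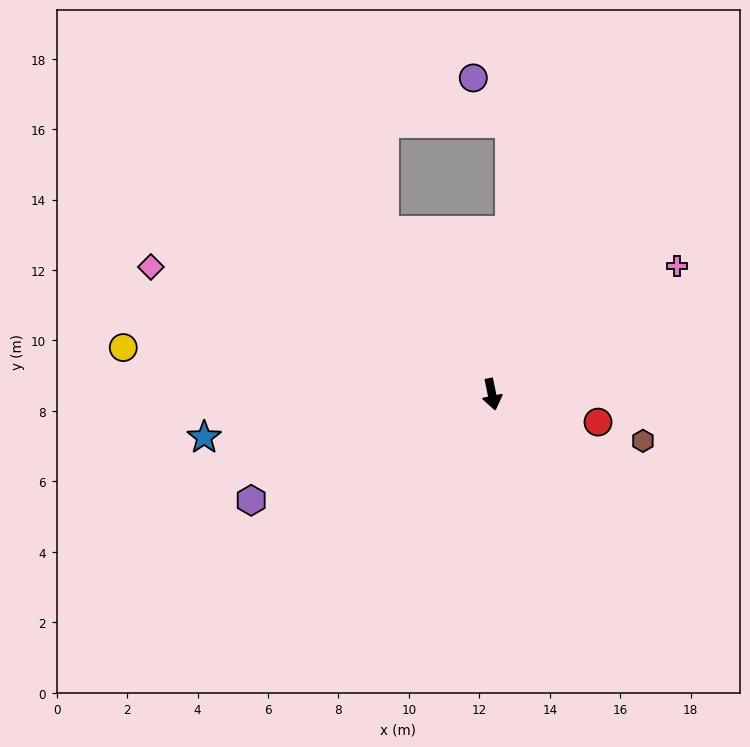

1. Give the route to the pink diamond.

turn right 122°, forward 10.3 m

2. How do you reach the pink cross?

turn left 113°, forward 6.4 m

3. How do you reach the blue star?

turn right 93°, forward 8.3 m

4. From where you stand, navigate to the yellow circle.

turn right 109°, forward 10.6 m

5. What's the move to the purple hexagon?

turn right 78°, forward 7.5 m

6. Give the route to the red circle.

turn left 64°, forward 3.1 m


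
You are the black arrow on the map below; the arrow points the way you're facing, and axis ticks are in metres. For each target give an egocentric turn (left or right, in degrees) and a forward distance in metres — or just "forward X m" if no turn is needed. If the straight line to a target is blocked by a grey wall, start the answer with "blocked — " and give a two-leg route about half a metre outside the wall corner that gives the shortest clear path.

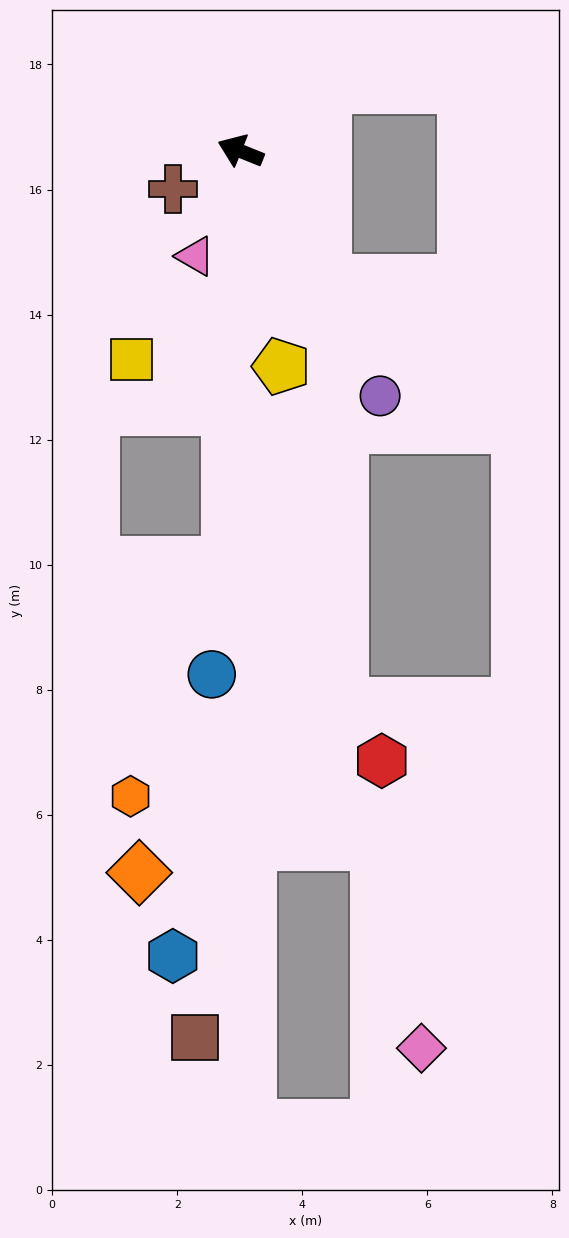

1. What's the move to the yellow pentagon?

turn left 123°, forward 3.5 m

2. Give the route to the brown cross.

turn left 51°, forward 1.2 m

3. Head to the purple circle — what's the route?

turn left 142°, forward 4.5 m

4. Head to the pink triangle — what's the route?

turn left 89°, forward 1.8 m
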